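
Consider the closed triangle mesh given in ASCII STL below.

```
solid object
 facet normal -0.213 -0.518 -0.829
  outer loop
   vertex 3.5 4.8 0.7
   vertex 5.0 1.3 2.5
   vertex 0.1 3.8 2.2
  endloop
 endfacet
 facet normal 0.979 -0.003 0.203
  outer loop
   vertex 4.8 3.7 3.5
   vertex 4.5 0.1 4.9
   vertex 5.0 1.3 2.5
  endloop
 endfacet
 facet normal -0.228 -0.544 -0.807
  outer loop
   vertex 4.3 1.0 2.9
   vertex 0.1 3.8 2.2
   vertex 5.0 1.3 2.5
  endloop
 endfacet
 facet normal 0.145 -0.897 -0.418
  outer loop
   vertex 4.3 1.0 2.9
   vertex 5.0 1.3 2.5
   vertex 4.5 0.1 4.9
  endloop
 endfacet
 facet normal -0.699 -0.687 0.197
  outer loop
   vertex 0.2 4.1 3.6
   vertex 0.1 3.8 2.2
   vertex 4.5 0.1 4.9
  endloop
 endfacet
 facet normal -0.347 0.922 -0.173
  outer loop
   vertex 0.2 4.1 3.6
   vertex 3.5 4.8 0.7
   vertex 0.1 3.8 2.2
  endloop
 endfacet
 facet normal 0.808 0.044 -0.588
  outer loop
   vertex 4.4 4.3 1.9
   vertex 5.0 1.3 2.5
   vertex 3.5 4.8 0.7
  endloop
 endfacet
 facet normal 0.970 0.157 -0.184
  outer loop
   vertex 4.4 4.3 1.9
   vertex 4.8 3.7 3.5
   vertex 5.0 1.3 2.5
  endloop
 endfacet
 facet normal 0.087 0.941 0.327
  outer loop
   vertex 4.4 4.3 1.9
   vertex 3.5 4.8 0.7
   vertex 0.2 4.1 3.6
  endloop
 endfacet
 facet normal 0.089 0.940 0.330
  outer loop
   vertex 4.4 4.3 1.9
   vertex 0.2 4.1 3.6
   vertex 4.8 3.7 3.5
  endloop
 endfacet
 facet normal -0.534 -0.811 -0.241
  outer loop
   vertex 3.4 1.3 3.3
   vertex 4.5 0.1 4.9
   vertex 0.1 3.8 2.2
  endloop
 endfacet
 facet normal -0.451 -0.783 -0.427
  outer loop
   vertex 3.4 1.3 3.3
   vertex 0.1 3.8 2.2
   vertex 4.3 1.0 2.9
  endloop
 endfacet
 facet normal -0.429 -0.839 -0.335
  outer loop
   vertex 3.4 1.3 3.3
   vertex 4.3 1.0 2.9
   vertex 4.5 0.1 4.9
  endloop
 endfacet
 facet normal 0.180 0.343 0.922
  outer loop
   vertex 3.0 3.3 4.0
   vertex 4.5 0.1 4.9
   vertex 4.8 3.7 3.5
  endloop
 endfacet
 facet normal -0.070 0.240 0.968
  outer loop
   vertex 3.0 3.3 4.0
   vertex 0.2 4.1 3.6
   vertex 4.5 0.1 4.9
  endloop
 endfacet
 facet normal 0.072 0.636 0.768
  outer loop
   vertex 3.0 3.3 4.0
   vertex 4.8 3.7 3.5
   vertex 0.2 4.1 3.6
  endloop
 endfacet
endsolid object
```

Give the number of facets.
16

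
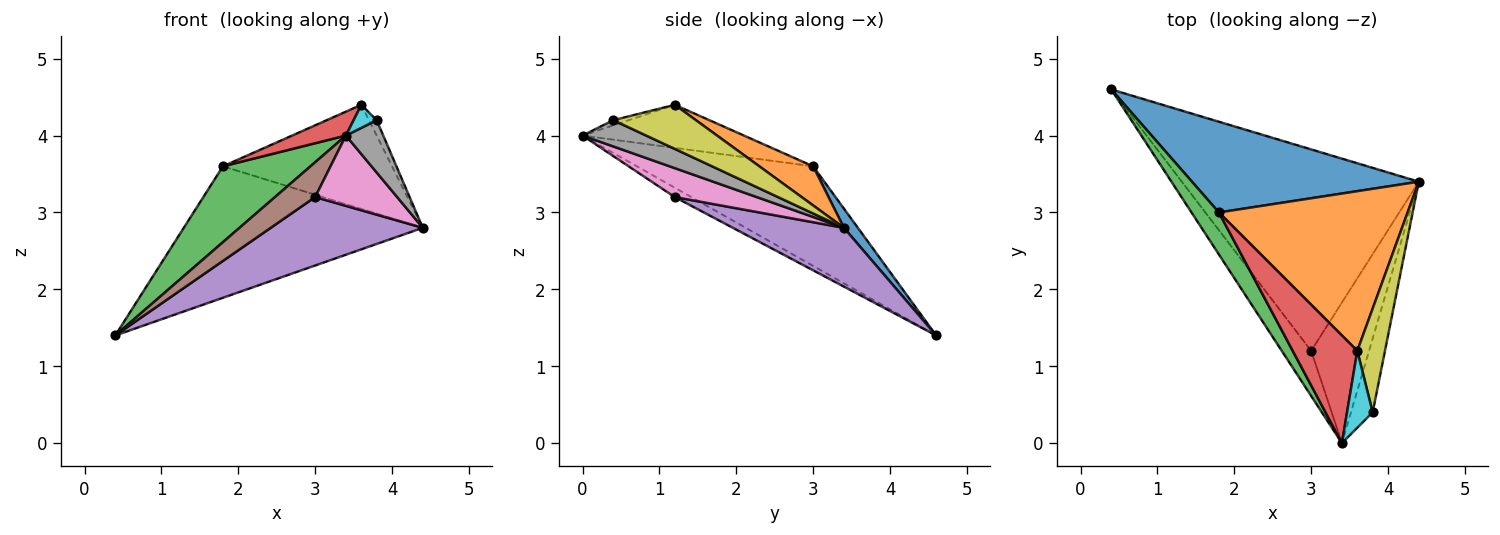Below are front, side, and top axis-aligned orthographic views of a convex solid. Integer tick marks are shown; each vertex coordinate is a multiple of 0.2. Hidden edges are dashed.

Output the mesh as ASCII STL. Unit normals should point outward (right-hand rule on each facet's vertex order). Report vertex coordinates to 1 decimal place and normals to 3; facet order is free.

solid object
 facet normal 0.048 0.822 0.567
  outer loop
   vertex 1.8 3.0 3.6
   vertex 4.4 3.4 2.8
   vertex 0.4 4.6 1.4
  endloop
 endfacet
 facet normal 0.171 0.538 0.825
  outer loop
   vertex 1.8 3.0 3.6
   vertex 3.6 1.2 4.4
   vertex 4.4 3.4 2.8
  endloop
 endfacet
 facet normal -0.870 -0.432 0.239
  outer loop
   vertex 1.8 3.0 3.6
   vertex 0.4 4.6 1.4
   vertex 3.4 0.0 4.0
  endloop
 endfacet
 facet normal -0.545 -0.182 0.818
  outer loop
   vertex 1.8 3.0 3.6
   vertex 3.4 0.0 4.0
   vertex 3.6 1.2 4.4
  endloop
 endfacet
 facet normal 0.229 -0.313 -0.922
  outer loop
   vertex 3.0 1.2 3.2
   vertex 0.4 4.6 1.4
   vertex 4.4 3.4 2.8
  endloop
 endfacet
 facet normal -0.244 -0.593 -0.767
  outer loop
   vertex 3.0 1.2 3.2
   vertex 3.4 0.0 4.0
   vertex 0.4 4.6 1.4
  endloop
 endfacet
 facet normal 0.408 -0.408 -0.816
  outer loop
   vertex 3.0 1.2 3.2
   vertex 4.4 3.4 2.8
   vertex 3.4 0.0 4.0
  endloop
 endfacet
 facet normal 0.702 -0.412 -0.581
  outer loop
   vertex 3.8 0.4 4.2
   vertex 3.4 0.0 4.0
   vertex 4.4 3.4 2.8
  endloop
 endfacet
 facet normal 0.844 0.079 0.530
  outer loop
   vertex 3.8 0.4 4.2
   vertex 4.4 3.4 2.8
   vertex 3.6 1.2 4.4
  endloop
 endfacet
 facet normal -0.188 -0.282 0.941
  outer loop
   vertex 3.8 0.4 4.2
   vertex 3.6 1.2 4.4
   vertex 3.4 0.0 4.0
  endloop
 endfacet
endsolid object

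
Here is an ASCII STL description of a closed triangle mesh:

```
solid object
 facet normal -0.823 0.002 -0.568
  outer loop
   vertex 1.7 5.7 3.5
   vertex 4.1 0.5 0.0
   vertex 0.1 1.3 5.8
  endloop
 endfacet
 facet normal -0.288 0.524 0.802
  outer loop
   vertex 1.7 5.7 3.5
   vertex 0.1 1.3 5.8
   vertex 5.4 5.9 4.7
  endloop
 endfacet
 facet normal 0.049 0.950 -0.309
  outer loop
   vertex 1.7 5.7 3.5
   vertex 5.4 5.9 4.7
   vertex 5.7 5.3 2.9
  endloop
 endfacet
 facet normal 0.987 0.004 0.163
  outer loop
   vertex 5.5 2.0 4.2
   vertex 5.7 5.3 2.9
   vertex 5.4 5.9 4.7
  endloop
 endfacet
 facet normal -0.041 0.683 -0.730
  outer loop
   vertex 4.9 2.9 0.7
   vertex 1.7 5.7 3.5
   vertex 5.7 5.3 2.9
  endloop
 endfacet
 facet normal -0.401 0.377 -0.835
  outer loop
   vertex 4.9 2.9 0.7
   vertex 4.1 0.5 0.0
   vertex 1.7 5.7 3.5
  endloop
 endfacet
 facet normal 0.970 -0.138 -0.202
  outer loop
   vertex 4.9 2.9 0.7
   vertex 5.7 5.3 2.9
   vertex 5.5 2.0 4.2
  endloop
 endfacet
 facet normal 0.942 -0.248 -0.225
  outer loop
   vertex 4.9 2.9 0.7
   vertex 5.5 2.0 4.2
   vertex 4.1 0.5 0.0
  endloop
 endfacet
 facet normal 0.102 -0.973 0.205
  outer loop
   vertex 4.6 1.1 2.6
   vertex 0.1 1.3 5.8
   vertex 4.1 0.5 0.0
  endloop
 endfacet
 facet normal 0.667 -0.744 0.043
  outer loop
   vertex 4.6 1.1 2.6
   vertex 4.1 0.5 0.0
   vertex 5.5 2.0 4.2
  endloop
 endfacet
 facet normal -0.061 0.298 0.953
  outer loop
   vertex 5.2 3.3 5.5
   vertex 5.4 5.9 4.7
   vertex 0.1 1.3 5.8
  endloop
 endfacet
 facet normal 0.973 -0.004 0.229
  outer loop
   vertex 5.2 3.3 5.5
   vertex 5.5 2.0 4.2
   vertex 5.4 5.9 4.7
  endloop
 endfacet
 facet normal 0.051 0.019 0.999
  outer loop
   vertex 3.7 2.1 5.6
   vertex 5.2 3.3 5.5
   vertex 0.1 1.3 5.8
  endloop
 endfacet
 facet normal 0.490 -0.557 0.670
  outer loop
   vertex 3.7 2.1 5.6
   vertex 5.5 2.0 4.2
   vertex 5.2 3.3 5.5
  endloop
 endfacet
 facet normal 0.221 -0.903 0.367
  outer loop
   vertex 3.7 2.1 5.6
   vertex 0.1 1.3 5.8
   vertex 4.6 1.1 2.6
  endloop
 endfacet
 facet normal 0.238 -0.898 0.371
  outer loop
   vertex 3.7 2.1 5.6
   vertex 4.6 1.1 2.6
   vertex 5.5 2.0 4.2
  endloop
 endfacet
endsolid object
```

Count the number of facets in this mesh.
16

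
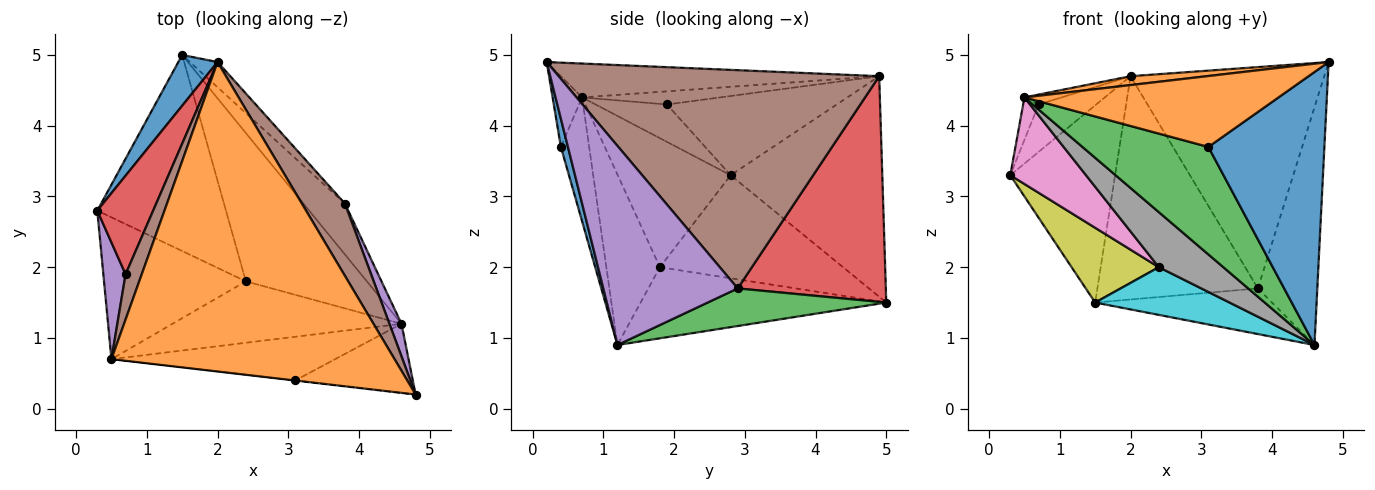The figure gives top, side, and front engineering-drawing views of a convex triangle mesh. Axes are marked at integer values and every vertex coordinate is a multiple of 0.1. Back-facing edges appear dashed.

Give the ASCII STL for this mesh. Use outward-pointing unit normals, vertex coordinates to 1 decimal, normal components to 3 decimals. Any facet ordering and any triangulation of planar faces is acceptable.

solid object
 facet normal -0.814 0.562 0.145
  outer loop
   vertex 2.0 4.9 4.7
   vertex 1.5 5.0 1.5
   vertex 0.3 2.8 3.3
  endloop
 endfacet
 facet normal -0.119 -0.028 0.993
  outer loop
   vertex 0.5 0.7 4.4
   vertex 4.8 0.2 4.9
   vertex 2.0 4.9 4.7
  endloop
 endfacet
 facet normal 0.559 0.554 -0.617
  outer loop
   vertex 3.8 2.9 1.7
   vertex 4.6 1.2 0.9
   vertex 1.5 5.0 1.5
  endloop
 endfacet
 facet normal 0.676 0.732 -0.083
  outer loop
   vertex 3.8 2.9 1.7
   vertex 1.5 5.0 1.5
   vertex 2.0 4.9 4.7
  endloop
 endfacet
 facet normal 0.913 0.404 0.055
  outer loop
   vertex 3.8 2.9 1.7
   vertex 4.8 0.2 4.9
   vertex 4.6 1.2 0.9
  endloop
 endfacet
 facet normal 0.844 0.510 0.166
  outer loop
   vertex 3.8 2.9 1.7
   vertex 2.0 4.9 4.7
   vertex 4.8 0.2 4.9
  endloop
 endfacet
 facet normal -0.613 -0.412 -0.674
  outer loop
   vertex 2.4 1.8 2.0
   vertex 0.5 0.7 4.4
   vertex 0.3 2.8 3.3
  endloop
 endfacet
 facet normal -0.485 -0.584 -0.651
  outer loop
   vertex 2.4 1.8 2.0
   vertex 4.6 1.2 0.9
   vertex 0.5 0.7 4.4
  endloop
 endfacet
 facet normal -0.599 -0.285 -0.748
  outer loop
   vertex 2.4 1.8 2.0
   vertex 0.3 2.8 3.3
   vertex 1.5 5.0 1.5
  endloop
 endfacet
 facet normal -0.488 -0.267 -0.831
  outer loop
   vertex 2.4 1.8 2.0
   vertex 1.5 5.0 1.5
   vertex 4.6 1.2 0.9
  endloop
 endfacet
 facet normal 0.059 -0.968 -0.245
  outer loop
   vertex 3.1 0.4 3.7
   vertex 4.6 1.2 0.9
   vertex 4.8 0.2 4.9
  endloop
 endfacet
 facet normal -0.115 -0.993 -0.002
  outer loop
   vertex 3.1 0.4 3.7
   vertex 4.8 0.2 4.9
   vertex 0.5 0.7 4.4
  endloop
 endfacet
 facet normal -0.204 -0.907 -0.368
  outer loop
   vertex 3.1 0.4 3.7
   vertex 0.5 0.7 4.4
   vertex 4.6 1.2 0.9
  endloop
 endfacet
 facet normal -0.787 0.267 0.555
  outer loop
   vertex 0.7 1.9 4.3
   vertex 2.0 4.9 4.7
   vertex 0.3 2.8 3.3
  endloop
 endfacet
 facet normal -0.845 0.183 0.502
  outer loop
   vertex 0.7 1.9 4.3
   vertex 0.3 2.8 3.3
   vertex 0.5 0.7 4.4
  endloop
 endfacet
 facet normal -0.622 0.167 0.765
  outer loop
   vertex 0.7 1.9 4.3
   vertex 0.5 0.7 4.4
   vertex 2.0 4.9 4.7
  endloop
 endfacet
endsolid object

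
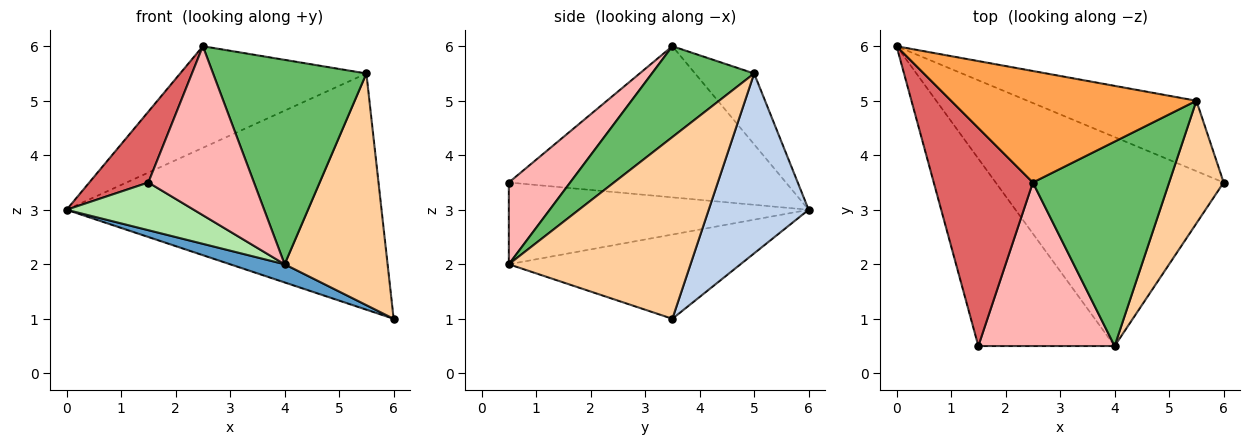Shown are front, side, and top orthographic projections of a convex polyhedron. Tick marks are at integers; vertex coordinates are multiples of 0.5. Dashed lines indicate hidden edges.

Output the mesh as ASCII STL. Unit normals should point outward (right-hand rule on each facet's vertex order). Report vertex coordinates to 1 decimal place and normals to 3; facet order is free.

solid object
 facet normal -0.346 -0.081 -0.935
  outer loop
   vertex 4.0 0.5 2.0
   vertex 0.0 6.0 3.0
   vertex 6.0 3.5 1.0
  endloop
 endfacet
 facet normal 0.291 0.917 -0.273
  outer loop
   vertex 5.5 5.0 5.5
   vertex 6.0 3.5 1.0
   vertex 0.0 6.0 3.0
  endloop
 endfacet
 facet normal -0.209 0.659 0.723
  outer loop
   vertex 5.5 5.0 5.5
   vertex 0.0 6.0 3.0
   vertex 2.5 3.5 6.0
  endloop
 endfacet
 facet normal 0.842 -0.477 0.253
  outer loop
   vertex 5.5 5.0 5.5
   vertex 4.0 0.5 2.0
   vertex 6.0 3.5 1.0
  endloop
 endfacet
 facet normal 0.426 -0.640 0.640
  outer loop
   vertex 5.5 5.0 5.5
   vertex 2.5 3.5 6.0
   vertex 4.0 0.5 2.0
  endloop
 endfacet
 facet normal -0.503 -0.213 -0.838
  outer loop
   vertex 1.5 0.5 3.5
   vertex 0.0 6.0 3.0
   vertex 4.0 0.5 2.0
  endloop
 endfacet
 facet normal -0.823 -0.175 0.540
  outer loop
   vertex 1.5 0.5 3.5
   vertex 2.5 3.5 6.0
   vertex 0.0 6.0 3.0
  endloop
 endfacet
 facet normal 0.385 -0.663 0.642
  outer loop
   vertex 1.5 0.5 3.5
   vertex 4.0 0.5 2.0
   vertex 2.5 3.5 6.0
  endloop
 endfacet
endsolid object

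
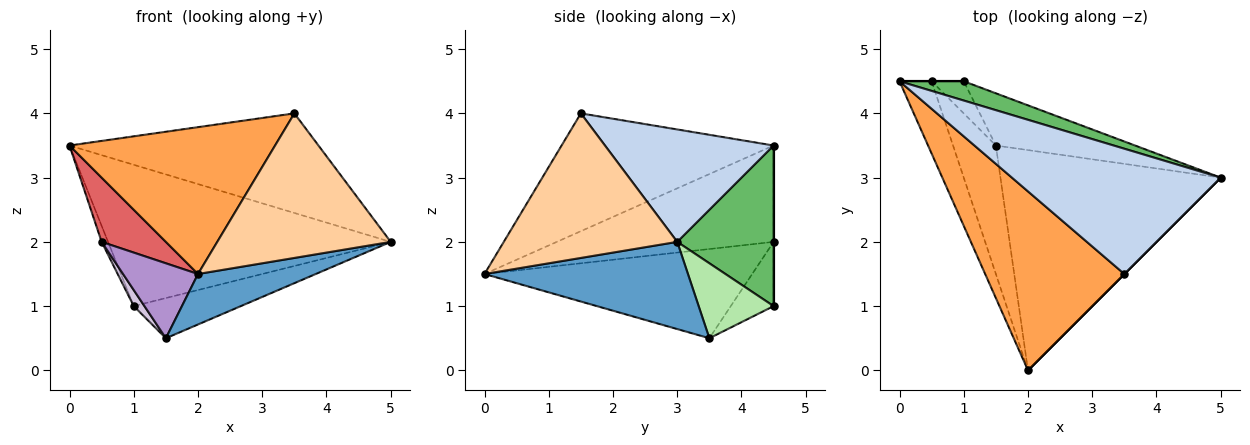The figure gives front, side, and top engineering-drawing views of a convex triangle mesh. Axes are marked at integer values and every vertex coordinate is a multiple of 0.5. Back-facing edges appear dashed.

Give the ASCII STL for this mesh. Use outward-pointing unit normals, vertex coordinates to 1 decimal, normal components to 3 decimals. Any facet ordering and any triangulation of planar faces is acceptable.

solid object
 facet normal 0.360 -0.208 -0.909
  outer loop
   vertex 1.5 3.5 0.5
   vertex 5.0 3.0 2.0
   vertex 2.0 0.0 1.5
  endloop
 endfacet
 facet normal 0.388 0.573 0.721
  outer loop
   vertex 3.5 1.5 4.0
   vertex 5.0 3.0 2.0
   vertex 0.0 4.5 3.5
  endloop
 endfacet
 facet normal -0.547 -0.531 0.647
  outer loop
   vertex 3.5 1.5 4.0
   vertex 0.0 4.5 3.5
   vertex 2.0 0.0 1.5
  endloop
 endfacet
 facet normal 0.707 -0.707 0.000
  outer loop
   vertex 3.5 1.5 4.0
   vertex 2.0 0.0 1.5
   vertex 5.0 3.0 2.0
  endloop
 endfacet
 facet normal 0.320 0.939 0.128
  outer loop
   vertex 1.0 4.5 1.0
   vertex 0.0 4.5 3.5
   vertex 5.0 3.0 2.0
  endloop
 endfacet
 facet normal 0.393 0.561 -0.729
  outer loop
   vertex 1.0 4.5 1.0
   vertex 5.0 3.0 2.0
   vertex 1.5 3.5 0.5
  endloop
 endfacet
 facet normal -0.913 -0.271 -0.304
  outer loop
   vertex 0.5 4.5 2.0
   vertex 2.0 0.0 1.5
   vertex 0.0 4.5 3.5
  endloop
 endfacet
 facet normal 0.000 1.000 0.000
  outer loop
   vertex 0.5 4.5 2.0
   vertex 0.0 4.5 3.5
   vertex 1.0 4.5 1.0
  endloop
 endfacet
 facet normal -0.874 -0.245 -0.420
  outer loop
   vertex 0.5 4.5 2.0
   vertex 1.5 3.5 0.5
   vertex 2.0 0.0 1.5
  endloop
 endfacet
 facet normal -0.873 -0.218 -0.436
  outer loop
   vertex 0.5 4.5 2.0
   vertex 1.0 4.5 1.0
   vertex 1.5 3.5 0.5
  endloop
 endfacet
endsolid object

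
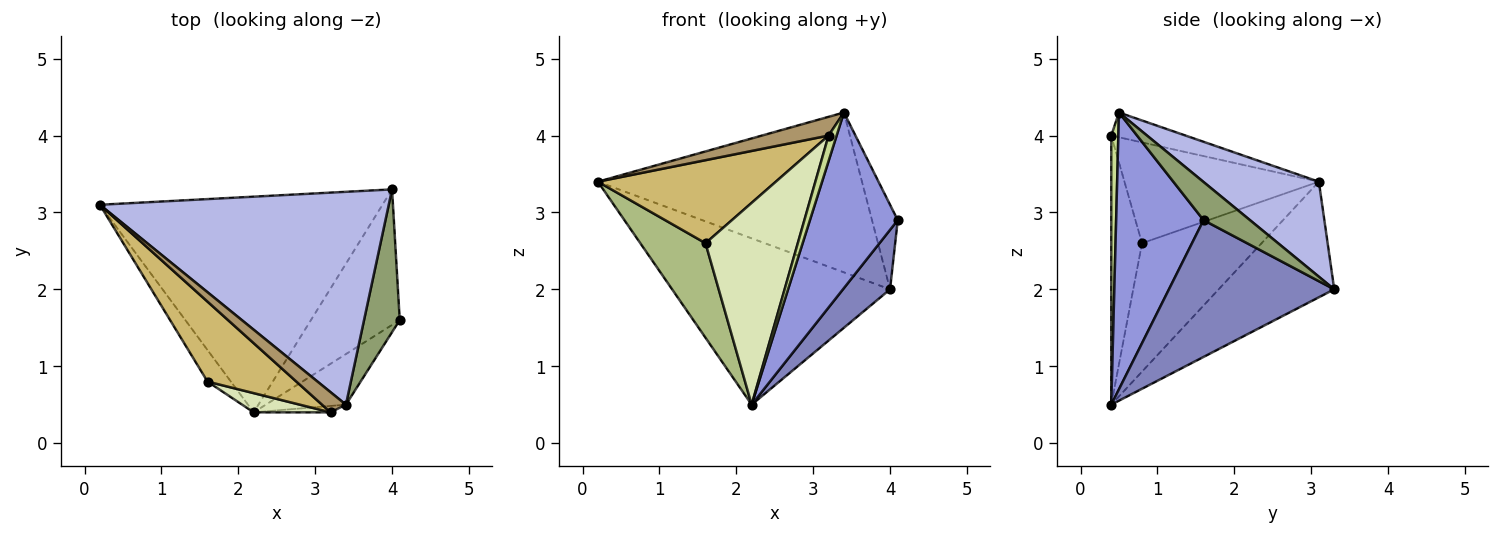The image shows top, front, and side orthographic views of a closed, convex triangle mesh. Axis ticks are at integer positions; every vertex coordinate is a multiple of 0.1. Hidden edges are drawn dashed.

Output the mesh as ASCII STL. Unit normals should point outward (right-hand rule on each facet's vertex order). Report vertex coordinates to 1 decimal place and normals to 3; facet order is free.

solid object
 facet normal -0.308 0.581 -0.753
  outer loop
   vertex 4.0 3.3 2.0
   vertex 2.2 0.4 0.5
   vertex 0.2 3.1 3.4
  endloop
 endfacet
 facet normal 0.816 -0.232 -0.530
  outer loop
   vertex 4.0 3.3 2.0
   vertex 4.1 1.6 2.9
   vertex 2.2 0.4 0.5
  endloop
 endfacet
 facet normal 0.691 -0.694 -0.200
  outer loop
   vertex 3.4 0.5 4.3
   vertex 2.2 0.4 0.5
   vertex 4.1 1.6 2.9
  endloop
 endfacet
 facet normal 0.254 0.581 0.773
  outer loop
   vertex 3.4 0.5 4.3
   vertex 4.0 3.3 2.0
   vertex 0.2 3.1 3.4
  endloop
 endfacet
 facet normal 0.677 0.375 0.633
  outer loop
   vertex 3.4 0.5 4.3
   vertex 4.1 1.6 2.9
   vertex 4.0 3.3 2.0
  endloop
 endfacet
 facet normal -0.867 -0.473 -0.158
  outer loop
   vertex 1.6 0.8 2.6
   vertex 0.2 3.1 3.4
   vertex 2.2 0.4 0.5
  endloop
 endfacet
 facet normal 0.647 -0.740 -0.185
  outer loop
   vertex 3.2 0.4 4.0
   vertex 2.2 0.4 0.5
   vertex 3.4 0.5 4.3
  endloop
 endfacet
 facet normal -0.315 -0.945 0.090
  outer loop
   vertex 3.2 0.4 4.0
   vertex 1.6 0.8 2.6
   vertex 2.2 0.4 0.5
  endloop
 endfacet
 facet normal -0.605 -0.542 0.584
  outer loop
   vertex 3.2 0.4 4.0
   vertex 3.4 0.5 4.3
   vertex 0.2 3.1 3.4
  endloop
 endfacet
 facet normal -0.618 -0.566 0.545
  outer loop
   vertex 3.2 0.4 4.0
   vertex 0.2 3.1 3.4
   vertex 1.6 0.8 2.6
  endloop
 endfacet
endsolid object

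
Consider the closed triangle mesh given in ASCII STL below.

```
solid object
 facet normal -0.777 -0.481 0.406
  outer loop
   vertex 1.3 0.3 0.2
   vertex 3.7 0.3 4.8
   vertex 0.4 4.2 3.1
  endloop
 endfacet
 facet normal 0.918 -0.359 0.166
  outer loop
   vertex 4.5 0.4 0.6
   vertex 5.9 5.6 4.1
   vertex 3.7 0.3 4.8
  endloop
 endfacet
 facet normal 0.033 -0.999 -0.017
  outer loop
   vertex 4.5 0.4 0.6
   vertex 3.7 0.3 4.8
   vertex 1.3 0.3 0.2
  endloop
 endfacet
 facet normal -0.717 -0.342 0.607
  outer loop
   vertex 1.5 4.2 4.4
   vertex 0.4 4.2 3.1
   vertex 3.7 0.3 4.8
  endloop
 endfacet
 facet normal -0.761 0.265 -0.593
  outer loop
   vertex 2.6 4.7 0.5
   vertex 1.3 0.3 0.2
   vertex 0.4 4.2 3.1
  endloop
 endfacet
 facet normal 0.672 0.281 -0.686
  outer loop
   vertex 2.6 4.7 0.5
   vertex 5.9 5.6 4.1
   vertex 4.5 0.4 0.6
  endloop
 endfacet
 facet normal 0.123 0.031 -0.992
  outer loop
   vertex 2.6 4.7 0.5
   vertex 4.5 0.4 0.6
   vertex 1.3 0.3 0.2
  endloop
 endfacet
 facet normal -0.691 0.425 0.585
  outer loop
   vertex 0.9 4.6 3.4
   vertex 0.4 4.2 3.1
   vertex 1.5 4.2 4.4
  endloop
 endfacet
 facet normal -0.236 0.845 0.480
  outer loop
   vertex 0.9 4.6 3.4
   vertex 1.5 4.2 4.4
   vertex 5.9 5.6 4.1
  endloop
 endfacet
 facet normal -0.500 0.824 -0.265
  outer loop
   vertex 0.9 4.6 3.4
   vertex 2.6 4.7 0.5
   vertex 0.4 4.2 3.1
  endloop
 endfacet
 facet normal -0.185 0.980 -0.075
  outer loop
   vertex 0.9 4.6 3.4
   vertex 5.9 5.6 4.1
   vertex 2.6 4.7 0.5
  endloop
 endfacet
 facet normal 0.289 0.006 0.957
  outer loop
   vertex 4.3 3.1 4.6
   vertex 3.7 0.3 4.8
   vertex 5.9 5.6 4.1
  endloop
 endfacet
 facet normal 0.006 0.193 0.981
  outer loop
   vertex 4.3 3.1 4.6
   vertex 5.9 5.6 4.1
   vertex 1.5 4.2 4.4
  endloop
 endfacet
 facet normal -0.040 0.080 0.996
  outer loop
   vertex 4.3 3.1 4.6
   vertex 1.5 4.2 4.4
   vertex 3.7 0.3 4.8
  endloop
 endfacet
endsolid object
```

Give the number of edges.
21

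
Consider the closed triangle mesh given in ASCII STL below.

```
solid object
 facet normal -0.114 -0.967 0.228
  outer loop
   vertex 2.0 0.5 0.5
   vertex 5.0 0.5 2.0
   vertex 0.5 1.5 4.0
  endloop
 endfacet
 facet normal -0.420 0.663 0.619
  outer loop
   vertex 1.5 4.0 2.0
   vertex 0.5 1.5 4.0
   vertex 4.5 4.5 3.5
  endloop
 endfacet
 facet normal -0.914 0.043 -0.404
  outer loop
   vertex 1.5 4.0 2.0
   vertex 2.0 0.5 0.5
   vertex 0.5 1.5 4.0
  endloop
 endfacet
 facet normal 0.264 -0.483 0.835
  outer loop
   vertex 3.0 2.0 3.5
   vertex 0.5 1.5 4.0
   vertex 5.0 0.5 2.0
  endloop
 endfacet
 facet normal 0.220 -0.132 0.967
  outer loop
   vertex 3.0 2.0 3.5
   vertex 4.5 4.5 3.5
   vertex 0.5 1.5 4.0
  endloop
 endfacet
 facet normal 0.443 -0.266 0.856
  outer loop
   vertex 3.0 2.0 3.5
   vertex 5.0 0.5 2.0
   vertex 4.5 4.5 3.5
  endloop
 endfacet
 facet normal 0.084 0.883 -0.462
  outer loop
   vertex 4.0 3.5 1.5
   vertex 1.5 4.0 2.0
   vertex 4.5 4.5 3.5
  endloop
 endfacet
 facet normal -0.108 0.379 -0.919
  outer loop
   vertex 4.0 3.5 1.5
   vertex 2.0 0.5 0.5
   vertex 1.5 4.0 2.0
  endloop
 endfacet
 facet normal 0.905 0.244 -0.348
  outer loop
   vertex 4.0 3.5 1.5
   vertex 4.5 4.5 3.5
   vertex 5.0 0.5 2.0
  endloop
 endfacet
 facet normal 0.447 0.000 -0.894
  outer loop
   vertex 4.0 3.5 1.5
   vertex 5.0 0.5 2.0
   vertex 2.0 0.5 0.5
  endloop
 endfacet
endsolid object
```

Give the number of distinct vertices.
7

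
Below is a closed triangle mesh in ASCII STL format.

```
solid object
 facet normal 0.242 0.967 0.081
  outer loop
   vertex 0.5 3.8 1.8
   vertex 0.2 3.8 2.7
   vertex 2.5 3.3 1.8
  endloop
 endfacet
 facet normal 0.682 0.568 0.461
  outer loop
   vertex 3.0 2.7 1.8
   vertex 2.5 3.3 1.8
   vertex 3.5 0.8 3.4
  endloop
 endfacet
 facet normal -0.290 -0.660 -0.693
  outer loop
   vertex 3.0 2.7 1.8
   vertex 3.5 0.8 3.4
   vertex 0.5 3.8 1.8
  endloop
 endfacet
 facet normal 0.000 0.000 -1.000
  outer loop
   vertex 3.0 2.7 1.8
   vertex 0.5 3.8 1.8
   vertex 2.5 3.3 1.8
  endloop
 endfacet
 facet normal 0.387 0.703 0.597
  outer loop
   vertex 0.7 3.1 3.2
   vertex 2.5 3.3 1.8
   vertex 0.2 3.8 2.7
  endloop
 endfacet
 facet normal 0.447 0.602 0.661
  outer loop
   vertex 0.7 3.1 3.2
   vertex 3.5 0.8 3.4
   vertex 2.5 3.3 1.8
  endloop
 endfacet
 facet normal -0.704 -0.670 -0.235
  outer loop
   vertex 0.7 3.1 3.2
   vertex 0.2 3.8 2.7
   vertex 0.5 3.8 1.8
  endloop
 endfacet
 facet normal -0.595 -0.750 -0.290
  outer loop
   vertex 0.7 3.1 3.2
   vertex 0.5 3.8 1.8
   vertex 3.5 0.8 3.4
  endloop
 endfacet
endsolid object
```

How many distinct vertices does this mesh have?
6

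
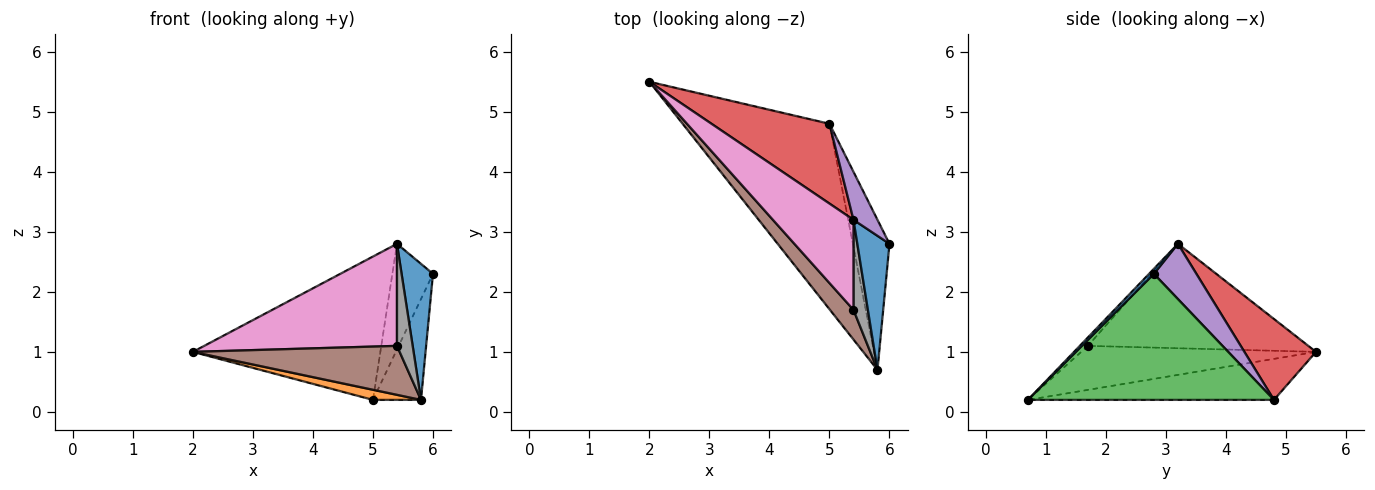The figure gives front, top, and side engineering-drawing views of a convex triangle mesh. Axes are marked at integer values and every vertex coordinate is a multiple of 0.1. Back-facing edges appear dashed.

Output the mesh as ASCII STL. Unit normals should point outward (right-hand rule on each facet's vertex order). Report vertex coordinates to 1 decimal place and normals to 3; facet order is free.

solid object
 facet normal 0.109 -0.708 0.698
  outer loop
   vertex 5.4 3.2 2.8
   vertex 5.8 0.7 0.2
   vertex 6.0 2.8 2.3
  endloop
 endfacet
 facet normal -0.269 -0.052 -0.962
  outer loop
   vertex 5.0 4.8 0.2
   vertex 5.8 0.7 0.2
   vertex 2.0 5.5 1.0
  endloop
 endfacet
 facet normal 0.944 0.184 -0.274
  outer loop
   vertex 5.0 4.8 0.2
   vertex 6.0 2.8 2.3
   vertex 5.8 0.7 0.2
  endloop
 endfacet
 facet normal 0.316 0.829 0.461
  outer loop
   vertex 5.0 4.8 0.2
   vertex 2.0 5.5 1.0
   vertex 5.4 3.2 2.8
  endloop
 endfacet
 facet normal 0.689 0.659 0.300
  outer loop
   vertex 5.0 4.8 0.2
   vertex 5.4 3.2 2.8
   vertex 6.0 2.8 2.3
  endloop
 endfacet
 facet normal -0.697 -0.613 0.372
  outer loop
   vertex 5.4 1.7 1.1
   vertex 2.0 5.5 1.0
   vertex 5.8 0.7 0.2
  endloop
 endfacet
 facet normal -0.651 -0.569 0.502
  outer loop
   vertex 5.4 1.7 1.1
   vertex 5.4 3.2 2.8
   vertex 2.0 5.5 1.0
  endloop
 endfacet
 facet normal -0.360 -0.700 0.617
  outer loop
   vertex 5.4 1.7 1.1
   vertex 5.8 0.7 0.2
   vertex 5.4 3.2 2.8
  endloop
 endfacet
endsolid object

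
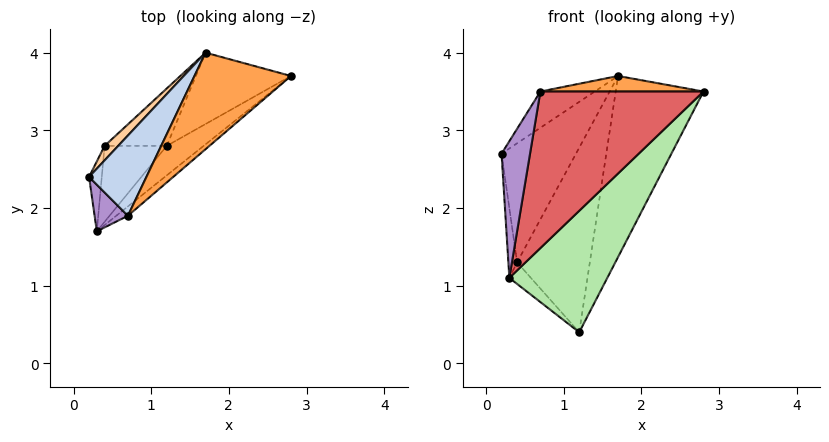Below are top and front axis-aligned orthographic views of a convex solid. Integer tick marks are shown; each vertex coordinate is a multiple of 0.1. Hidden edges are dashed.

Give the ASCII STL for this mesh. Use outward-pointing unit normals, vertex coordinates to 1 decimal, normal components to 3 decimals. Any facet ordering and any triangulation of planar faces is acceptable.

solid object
 facet normal 0.184 0.914 -0.360
  outer loop
   vertex 1.2 2.8 0.4
   vertex 1.7 4.0 3.7
   vertex 2.8 3.7 3.5
  endloop
 endfacet
 facet normal -0.723 0.284 0.630
  outer loop
   vertex 0.7 1.9 3.5
   vertex 1.7 4.0 3.7
   vertex 0.2 2.4 2.7
  endloop
 endfacet
 facet normal 0.135 -0.157 0.978
  outer loop
   vertex 0.7 1.9 3.5
   vertex 2.8 3.7 3.5
   vertex 1.7 4.0 3.7
  endloop
 endfacet
 facet normal -0.752 0.655 0.080
  outer loop
   vertex 0.4 2.8 1.3
   vertex 0.2 2.4 2.7
   vertex 1.7 4.0 3.7
  endloop
 endfacet
 facet normal -0.317 0.906 -0.281
  outer loop
   vertex 0.4 2.8 1.3
   vertex 1.7 4.0 3.7
   vertex 1.2 2.8 0.4
  endloop
 endfacet
 facet normal 0.709 -0.686 -0.167
  outer loop
   vertex 0.3 1.7 1.1
   vertex 1.2 2.8 0.4
   vertex 2.8 3.7 3.5
  endloop
 endfacet
 facet normal 0.650 -0.758 -0.045
  outer loop
   vertex 0.3 1.7 1.1
   vertex 2.8 3.7 3.5
   vertex 0.7 1.9 3.5
  endloop
 endfacet
 facet normal -0.734 0.185 -0.653
  outer loop
   vertex 0.3 1.7 1.1
   vertex 0.4 2.8 1.3
   vertex 1.2 2.8 0.4
  endloop
 endfacet
 facet normal -0.826 -0.534 0.182
  outer loop
   vertex 0.3 1.7 1.1
   vertex 0.7 1.9 3.5
   vertex 0.2 2.4 2.7
  endloop
 endfacet
 facet normal -0.988 0.110 -0.110
  outer loop
   vertex 0.3 1.7 1.1
   vertex 0.2 2.4 2.7
   vertex 0.4 2.8 1.3
  endloop
 endfacet
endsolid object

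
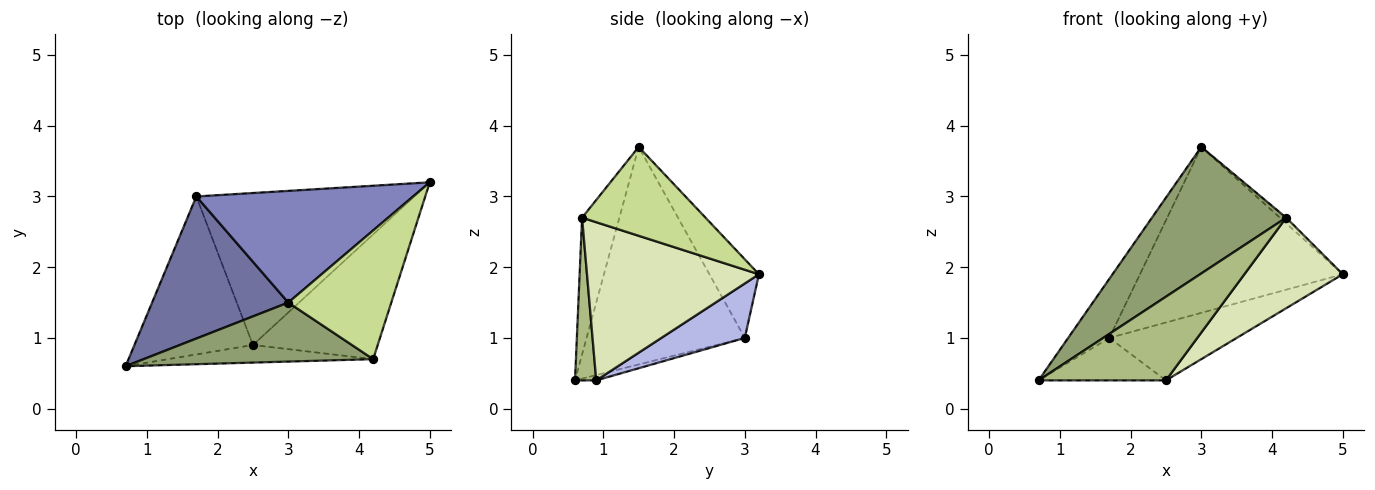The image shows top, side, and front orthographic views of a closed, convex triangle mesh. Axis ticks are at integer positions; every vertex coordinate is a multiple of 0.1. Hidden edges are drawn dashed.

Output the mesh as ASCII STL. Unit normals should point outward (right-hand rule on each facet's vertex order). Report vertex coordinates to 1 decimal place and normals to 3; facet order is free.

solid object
 facet normal -0.828 0.215 0.518
  outer loop
   vertex 1.7 3.0 1.0
   vertex 0.7 0.6 0.4
   vertex 3.0 1.5 3.7
  endloop
 endfacet
 facet normal -0.199 0.813 0.547
  outer loop
   vertex 1.7 3.0 1.0
   vertex 3.0 1.5 3.7
   vertex 5.0 3.2 1.9
  endloop
 endfacet
 facet normal -0.043 0.259 -0.965
  outer loop
   vertex 1.7 3.0 1.0
   vertex 2.5 0.9 0.4
   vertex 0.7 0.6 0.4
  endloop
 endfacet
 facet normal 0.227 0.347 -0.910
  outer loop
   vertex 1.7 3.0 1.0
   vertex 5.0 3.2 1.9
   vertex 2.5 0.9 0.4
  endloop
 endfacet
 facet normal -0.244 -0.879 0.410
  outer loop
   vertex 4.2 0.7 2.7
   vertex 3.0 1.5 3.7
   vertex 0.7 0.6 0.4
  endloop
 endfacet
 facet normal 0.161 -0.966 -0.203
  outer loop
   vertex 4.2 0.7 2.7
   vertex 0.7 0.6 0.4
   vertex 2.5 0.9 0.4
  endloop
 endfacet
 facet normal 0.653 0.033 0.757
  outer loop
   vertex 4.2 0.7 2.7
   vertex 5.0 3.2 1.9
   vertex 3.0 1.5 3.7
  endloop
 endfacet
 facet normal 0.716 -0.410 -0.565
  outer loop
   vertex 4.2 0.7 2.7
   vertex 2.5 0.9 0.4
   vertex 5.0 3.2 1.9
  endloop
 endfacet
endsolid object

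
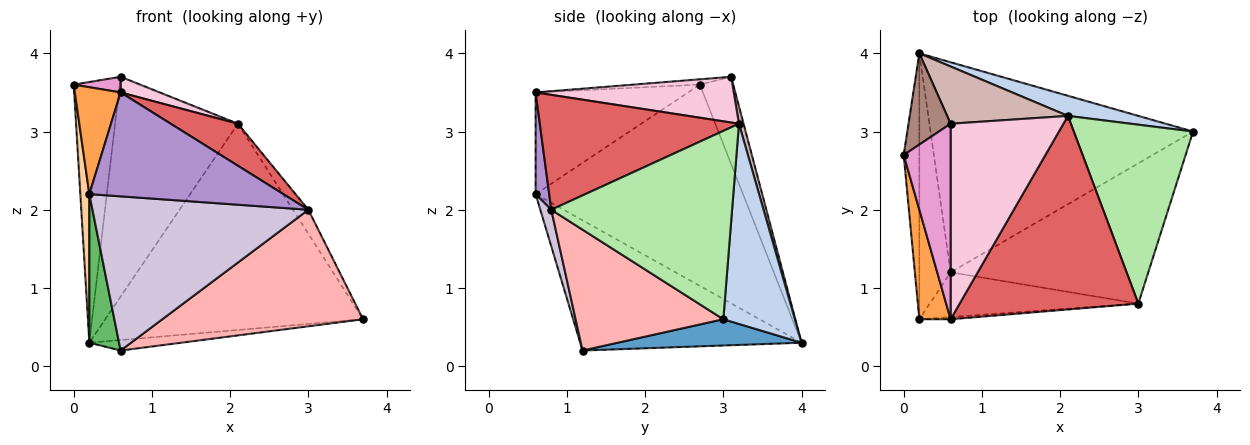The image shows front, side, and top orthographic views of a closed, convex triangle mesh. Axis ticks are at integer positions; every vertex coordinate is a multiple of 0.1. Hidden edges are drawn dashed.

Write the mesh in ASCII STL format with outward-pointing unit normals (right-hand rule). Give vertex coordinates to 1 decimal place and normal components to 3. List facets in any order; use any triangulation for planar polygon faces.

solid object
 facet normal 0.099 0.050 -0.994
  outer loop
   vertex 0.2 4.0 0.3
   vertex 3.7 3.0 0.6
   vertex 0.6 1.2 0.2
  endloop
 endfacet
 facet normal 0.266 0.959 0.094
  outer loop
   vertex 2.1 3.2 3.1
   vertex 3.7 3.0 0.6
   vertex 0.2 4.0 0.3
  endloop
 endfacet
 facet normal -0.919 -0.276 0.283
  outer loop
   vertex 0.2 0.6 2.2
   vertex 0.6 0.6 3.5
   vertex 0.0 2.7 3.6
  endloop
 endfacet
 facet normal -0.996 -0.043 -0.077
  outer loop
   vertex 0.2 0.6 2.2
   vertex 0.0 2.7 3.6
   vertex 0.2 4.0 0.3
  endloop
 endfacet
 facet normal -0.964 -0.129 -0.232
  outer loop
   vertex 0.2 0.6 2.2
   vertex 0.2 4.0 0.3
   vertex 0.6 1.2 0.2
  endloop
 endfacet
 facet normal 0.843 0.071 0.534
  outer loop
   vertex 3.0 0.8 2.0
   vertex 3.7 3.0 0.6
   vertex 2.1 3.2 3.1
  endloop
 endfacet
 facet normal 0.532 -0.180 0.827
  outer loop
   vertex 3.0 0.8 2.0
   vertex 2.1 3.2 3.1
   vertex 0.6 0.6 3.5
  endloop
 endfacet
 facet normal 0.426 -0.578 -0.696
  outer loop
   vertex 3.0 0.8 2.0
   vertex 0.6 1.2 0.2
   vertex 3.7 3.0 0.6
  endloop
 endfacet
 facet normal 0.070 -0.997 -0.021
  outer loop
   vertex 3.0 0.8 2.0
   vertex 0.6 0.6 3.5
   vertex 0.2 0.6 2.2
  endloop
 endfacet
 facet normal 0.049 -0.959 -0.278
  outer loop
   vertex 3.0 0.8 2.0
   vertex 0.2 0.6 2.2
   vertex 0.6 1.2 0.2
  endloop
 endfacet
 facet normal -0.565 0.779 0.273
  outer loop
   vertex 0.6 3.1 3.7
   vertex 0.2 4.0 0.3
   vertex 0.0 2.7 3.6
  endloop
 endfacet
 facet normal 0.036 0.967 0.252
  outer loop
   vertex 0.6 3.1 3.7
   vertex 2.1 3.2 3.1
   vertex 0.2 4.0 0.3
  endloop
 endfacet
 facet normal -0.112 -0.079 0.991
  outer loop
   vertex 0.6 3.1 3.7
   vertex 0.0 2.7 3.6
   vertex 0.6 0.6 3.5
  endloop
 endfacet
 facet normal 0.375 -0.074 0.924
  outer loop
   vertex 0.6 3.1 3.7
   vertex 0.6 0.6 3.5
   vertex 2.1 3.2 3.1
  endloop
 endfacet
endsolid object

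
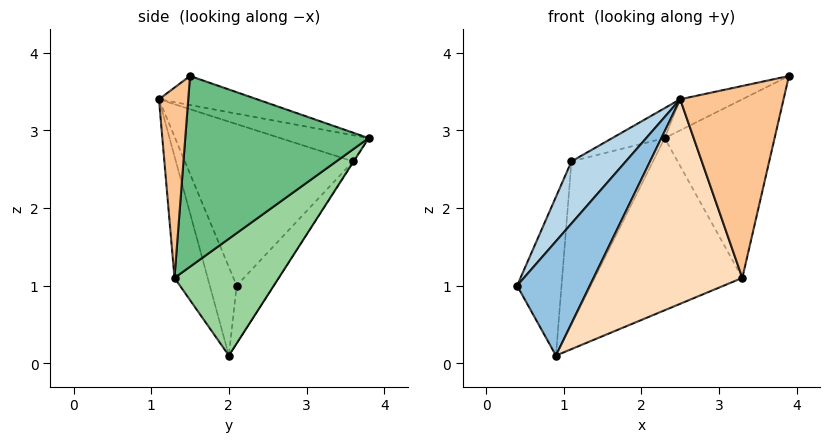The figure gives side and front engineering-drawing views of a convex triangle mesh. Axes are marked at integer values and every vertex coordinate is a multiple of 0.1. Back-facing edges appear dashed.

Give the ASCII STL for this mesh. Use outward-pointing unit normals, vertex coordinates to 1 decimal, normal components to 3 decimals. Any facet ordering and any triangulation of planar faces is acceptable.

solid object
 facet normal -0.250 0.158 0.955
  outer loop
   vertex 2.5 1.1 3.4
   vertex 3.9 1.5 3.7
   vertex 2.3 3.8 2.9
  endloop
 endfacet
 facet normal -0.345 -0.935 -0.088
  outer loop
   vertex 2.5 1.1 3.4
   vertex 0.4 2.1 1.0
   vertex 0.9 2.0 0.1
  endloop
 endfacet
 facet normal -0.778 -0.251 0.576
  outer loop
   vertex 1.1 3.6 2.6
   vertex 0.4 2.1 1.0
   vertex 2.5 1.1 3.4
  endloop
 endfacet
 facet normal -0.264 0.157 0.952
  outer loop
   vertex 1.1 3.6 2.6
   vertex 2.5 1.1 3.4
   vertex 2.3 3.8 2.9
  endloop
 endfacet
 facet normal -0.585 0.703 -0.403
  outer loop
   vertex 1.1 3.6 2.6
   vertex 0.9 2.0 0.1
   vertex 0.4 2.1 1.0
  endloop
 endfacet
 facet normal -0.006 0.842 -0.539
  outer loop
   vertex 1.1 3.6 2.6
   vertex 2.3 3.8 2.9
   vertex 0.9 2.0 0.1
  endloop
 endfacet
 facet normal 0.272 -0.962 0.011
  outer loop
   vertex 3.3 1.3 1.1
   vertex 3.9 1.5 3.7
   vertex 2.5 1.1 3.4
  endloop
 endfacet
 facet normal -0.215 -0.964 -0.159
  outer loop
   vertex 3.3 1.3 1.1
   vertex 2.5 1.1 3.4
   vertex 0.9 2.0 0.1
  endloop
 endfacet
 facet normal 0.835 0.500 -0.231
  outer loop
   vertex 3.3 1.3 1.1
   vertex 2.3 3.8 2.9
   vertex 3.9 1.5 3.7
  endloop
 endfacet
 facet normal 0.448 0.633 -0.631
  outer loop
   vertex 3.3 1.3 1.1
   vertex 0.9 2.0 0.1
   vertex 2.3 3.8 2.9
  endloop
 endfacet
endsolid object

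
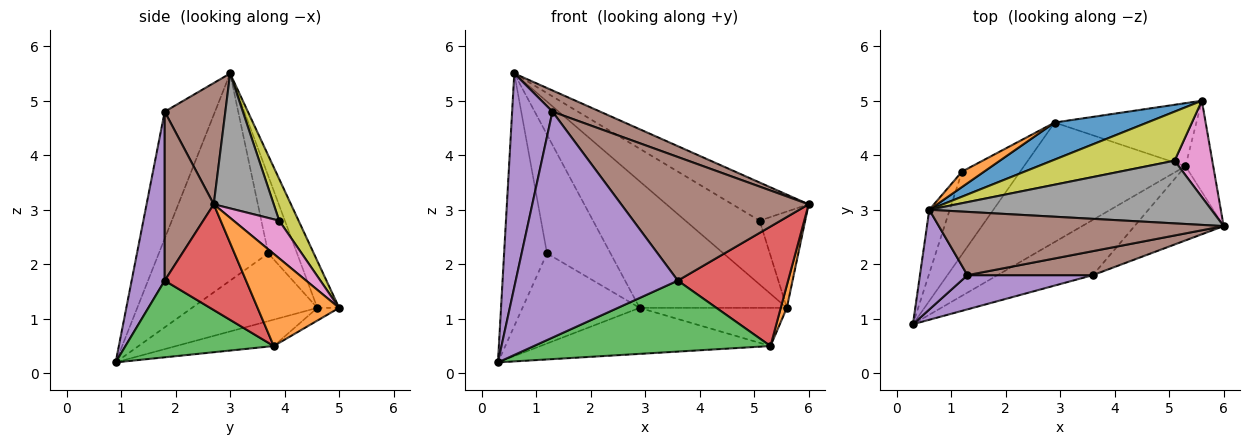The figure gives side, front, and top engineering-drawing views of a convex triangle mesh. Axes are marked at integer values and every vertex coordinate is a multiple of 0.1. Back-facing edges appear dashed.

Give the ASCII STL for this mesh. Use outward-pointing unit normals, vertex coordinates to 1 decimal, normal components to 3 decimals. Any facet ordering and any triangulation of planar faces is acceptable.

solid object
 facet normal -0.141 0.950 0.278
  outer loop
   vertex 2.9 4.6 1.2
   vertex 0.6 3.0 5.5
   vertex 5.6 5.0 1.2
  endloop
 endfacet
 facet normal 0.955 -0.071 -0.287
  outer loop
   vertex 5.3 3.8 0.5
   vertex 5.6 5.0 1.2
   vertex 6.0 2.7 3.1
  endloop
 endfacet
 facet normal -0.151 0.355 -0.923
  outer loop
   vertex 5.3 3.8 0.5
   vertex 0.3 0.9 0.2
   vertex 2.9 4.6 1.2
  endloop
 endfacet
 facet normal -0.077 0.517 -0.853
  outer loop
   vertex 5.3 3.8 0.5
   vertex 2.9 4.6 1.2
   vertex 5.6 5.0 1.2
  endloop
 endfacet
 facet normal -0.749 -0.600 0.280
  outer loop
   vertex 1.3 1.8 4.8
   vertex 0.6 3.0 5.5
   vertex 0.3 0.9 0.2
  endloop
 endfacet
 facet normal 0.374 -0.294 0.879
  outer loop
   vertex 1.3 1.8 4.8
   vertex 6.0 2.7 3.1
   vertex 0.6 3.0 5.5
  endloop
 endfacet
 facet normal 0.577 0.577 0.577
  outer loop
   vertex 5.1 3.9 2.8
   vertex 6.0 2.7 3.1
   vertex 5.6 5.0 1.2
  endloop
 endfacet
 facet normal 0.378 0.481 0.791
  outer loop
   vertex 5.1 3.9 2.8
   vertex 0.6 3.0 5.5
   vertex 6.0 2.7 3.1
  endloop
 endfacet
 facet normal 0.203 0.776 0.597
  outer loop
   vertex 5.1 3.9 2.8
   vertex 5.6 5.0 1.2
   vertex 0.6 3.0 5.5
  endloop
 endfacet
 facet normal -0.927 0.363 -0.091
  outer loop
   vertex 1.2 3.7 2.2
   vertex 0.3 0.9 0.2
   vertex 0.6 3.0 5.5
  endloop
 endfacet
 facet normal -0.619 0.578 -0.531
  outer loop
   vertex 1.2 3.7 2.2
   vertex 2.9 4.6 1.2
   vertex 0.3 0.9 0.2
  endloop
 endfacet
 facet normal -0.410 0.905 0.117
  outer loop
   vertex 1.2 3.7 2.2
   vertex 0.6 3.0 5.5
   vertex 2.9 4.6 1.2
  endloop
 endfacet
 facet normal 0.443 -0.707 -0.551
  outer loop
   vertex 3.6 1.8 1.7
   vertex 0.3 0.9 0.2
   vertex 5.3 3.8 0.5
  endloop
 endfacet
 facet normal 0.531 -0.720 -0.447
  outer loop
   vertex 3.6 1.8 1.7
   vertex 5.3 3.8 0.5
   vertex 6.0 2.7 3.1
  endloop
 endfacet
 facet normal 0.198 -0.969 0.147
  outer loop
   vertex 3.6 1.8 1.7
   vertex 1.3 1.8 4.8
   vertex 0.3 0.9 0.2
  endloop
 endfacet
 facet normal 0.249 -0.951 0.185
  outer loop
   vertex 3.6 1.8 1.7
   vertex 6.0 2.7 3.1
   vertex 1.3 1.8 4.8
  endloop
 endfacet
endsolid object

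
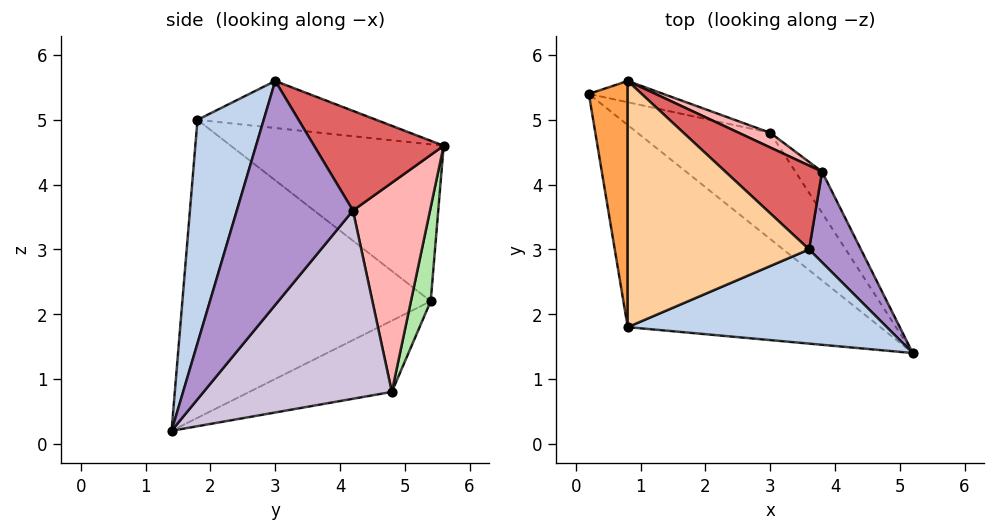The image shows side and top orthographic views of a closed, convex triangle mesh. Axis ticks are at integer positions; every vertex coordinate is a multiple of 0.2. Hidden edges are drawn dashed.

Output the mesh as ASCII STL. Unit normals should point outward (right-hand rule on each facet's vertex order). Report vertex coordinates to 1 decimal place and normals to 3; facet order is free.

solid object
 facet normal -0.645 -0.533 -0.547
  outer loop
   vertex 0.8 1.8 5.0
   vertex 0.2 5.4 2.2
   vertex 5.2 1.4 0.2
  endloop
 endfacet
 facet normal 0.304 -0.885 0.352
  outer loop
   vertex 0.8 1.8 5.0
   vertex 5.2 1.4 0.2
   vertex 3.6 3.0 5.6
  endloop
 endfacet
 facet normal -0.970 0.025 0.240
  outer loop
   vertex 0.8 1.8 5.0
   vertex 0.8 5.6 4.6
   vertex 0.2 5.4 2.2
  endloop
 endfacet
 facet normal -0.250 0.101 0.963
  outer loop
   vertex 0.8 1.8 5.0
   vertex 3.6 3.0 5.6
   vertex 0.8 5.6 4.6
  endloop
 endfacet
 facet normal -0.468 -0.149 -0.871
  outer loop
   vertex 3.0 4.8 0.8
   vertex 5.2 1.4 0.2
   vertex 0.2 5.4 2.2
  endloop
 endfacet
 facet normal 0.151 0.981 -0.119
  outer loop
   vertex 3.0 4.8 0.8
   vertex 0.2 5.4 2.2
   vertex 0.8 5.6 4.6
  endloop
 endfacet
 facet normal 0.497 0.721 0.482
  outer loop
   vertex 3.8 4.2 3.6
   vertex 0.8 5.6 4.6
   vertex 3.6 3.0 5.6
  endloop
 endfacet
 facet normal 0.440 0.896 0.066
  outer loop
   vertex 3.8 4.2 3.6
   vertex 3.0 4.8 0.8
   vertex 0.8 5.6 4.6
  endloop
 endfacet
 facet normal 0.953 0.209 0.220
  outer loop
   vertex 3.8 4.2 3.6
   vertex 3.6 3.0 5.6
   vertex 5.2 1.4 0.2
  endloop
 endfacet
 facet normal 0.824 0.554 -0.117
  outer loop
   vertex 3.8 4.2 3.6
   vertex 5.2 1.4 0.2
   vertex 3.0 4.8 0.8
  endloop
 endfacet
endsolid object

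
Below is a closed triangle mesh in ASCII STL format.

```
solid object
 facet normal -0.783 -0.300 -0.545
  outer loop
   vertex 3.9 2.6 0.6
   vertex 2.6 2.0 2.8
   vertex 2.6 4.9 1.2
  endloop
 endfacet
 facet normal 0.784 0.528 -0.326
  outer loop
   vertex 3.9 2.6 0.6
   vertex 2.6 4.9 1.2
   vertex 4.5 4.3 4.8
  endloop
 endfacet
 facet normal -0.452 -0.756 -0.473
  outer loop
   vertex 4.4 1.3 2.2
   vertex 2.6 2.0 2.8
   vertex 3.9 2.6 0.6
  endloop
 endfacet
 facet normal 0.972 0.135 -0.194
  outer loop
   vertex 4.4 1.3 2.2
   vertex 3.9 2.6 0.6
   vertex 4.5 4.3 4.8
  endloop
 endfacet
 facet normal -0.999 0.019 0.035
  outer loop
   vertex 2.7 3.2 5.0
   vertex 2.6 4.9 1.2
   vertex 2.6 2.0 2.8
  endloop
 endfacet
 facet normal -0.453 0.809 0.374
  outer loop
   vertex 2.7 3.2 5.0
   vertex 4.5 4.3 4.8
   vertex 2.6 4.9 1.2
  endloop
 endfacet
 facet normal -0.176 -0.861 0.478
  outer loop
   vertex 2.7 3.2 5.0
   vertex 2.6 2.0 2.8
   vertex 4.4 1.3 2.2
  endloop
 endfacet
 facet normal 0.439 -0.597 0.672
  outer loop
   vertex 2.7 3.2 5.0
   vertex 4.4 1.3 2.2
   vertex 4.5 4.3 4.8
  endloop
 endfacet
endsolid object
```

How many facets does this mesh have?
8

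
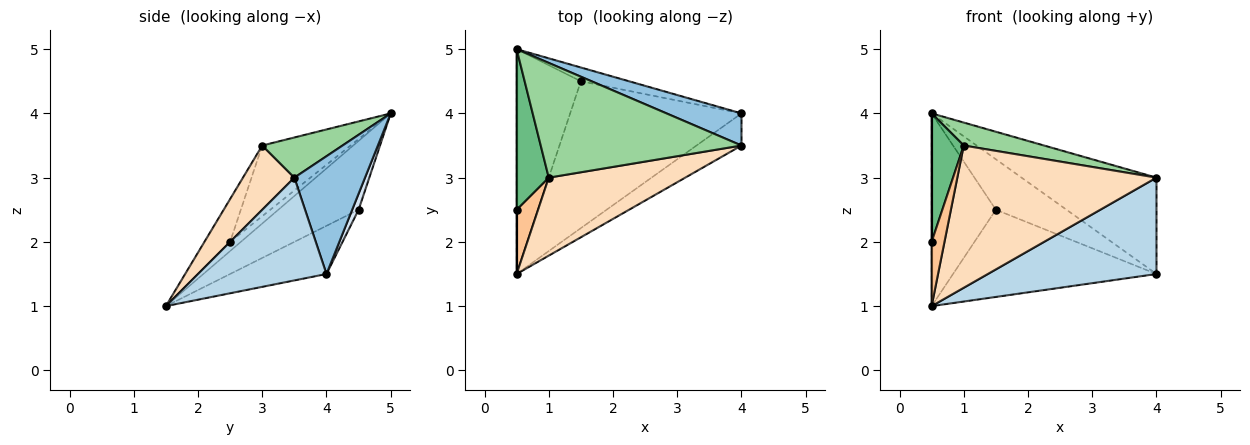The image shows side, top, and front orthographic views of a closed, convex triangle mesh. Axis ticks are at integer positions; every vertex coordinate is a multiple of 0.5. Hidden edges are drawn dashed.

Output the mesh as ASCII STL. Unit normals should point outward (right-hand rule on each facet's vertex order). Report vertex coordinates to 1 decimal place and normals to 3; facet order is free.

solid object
 facet normal -1.000 0.000 0.000
  outer loop
   vertex 0.5 1.5 1.0
   vertex 0.5 2.5 2.0
   vertex 0.5 5.0 4.0
  endloop
 endfacet
 facet normal 0.445 0.850 0.283
  outer loop
   vertex 4.0 3.5 3.0
   vertex 4.0 4.0 1.5
   vertex 0.5 5.0 4.0
  endloop
 endfacet
 facet normal 0.586 -0.769 -0.256
  outer loop
   vertex 4.0 3.5 3.0
   vertex 0.5 1.5 1.0
   vertex 4.0 4.0 1.5
  endloop
 endfacet
 facet normal 0.087 0.961 -0.262
  outer loop
   vertex 1.5 4.5 2.5
   vertex 0.5 5.0 4.0
   vertex 4.0 4.0 1.5
  endloop
 endfacet
 facet normal -0.235 0.496 -0.836
  outer loop
   vertex 1.5 4.5 2.5
   vertex 4.0 4.0 1.5
   vertex 0.5 1.5 1.0
  endloop
 endfacet
 facet normal -0.631 0.505 -0.589
  outer loop
   vertex 1.5 4.5 2.5
   vertex 0.5 1.5 1.0
   vertex 0.5 5.0 4.0
  endloop
 endfacet
 facet normal -0.816 -0.408 0.408
  outer loop
   vertex 1.0 3.0 3.5
   vertex 0.5 2.5 2.0
   vertex 0.5 1.5 1.0
  endloop
 endfacet
 facet normal 0.221 -0.855 0.469
  outer loop
   vertex 1.0 3.0 3.5
   vertex 0.5 1.5 1.0
   vertex 4.0 3.5 3.0
  endloop
 endfacet
 facet normal -0.864 -0.314 0.393
  outer loop
   vertex 1.0 3.0 3.5
   vertex 0.5 5.0 4.0
   vertex 0.5 2.5 2.0
  endloop
 endfacet
 facet normal 0.192 -0.192 0.962
  outer loop
   vertex 1.0 3.0 3.5
   vertex 4.0 3.5 3.0
   vertex 0.5 5.0 4.0
  endloop
 endfacet
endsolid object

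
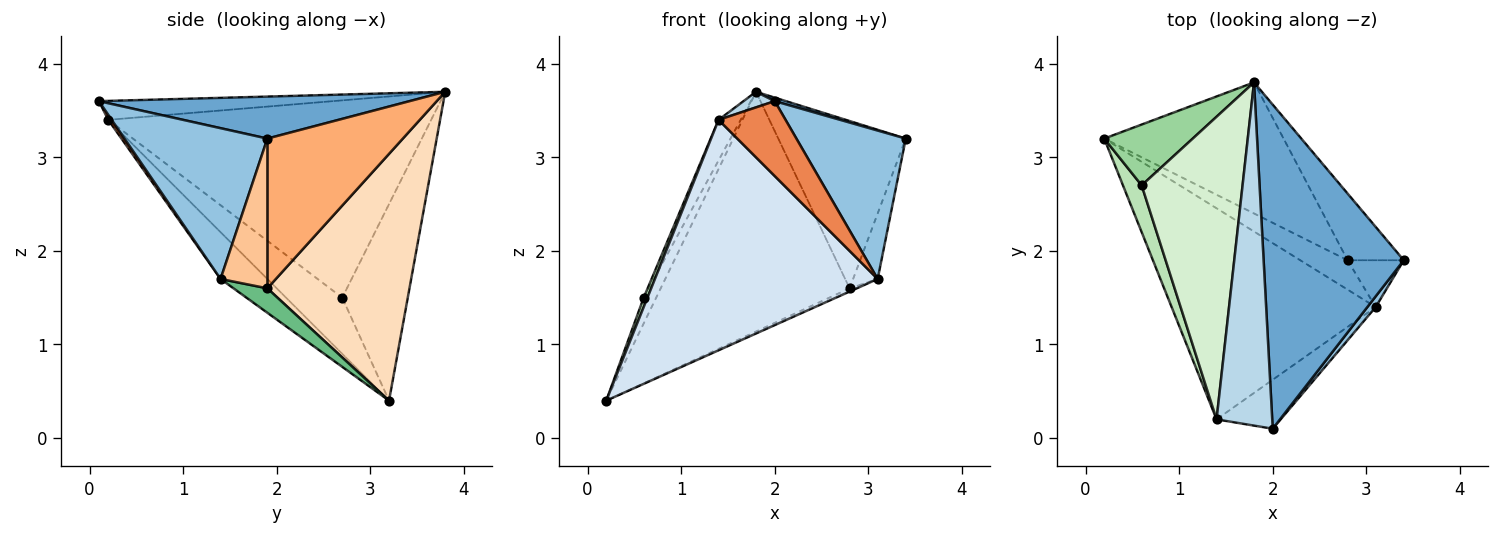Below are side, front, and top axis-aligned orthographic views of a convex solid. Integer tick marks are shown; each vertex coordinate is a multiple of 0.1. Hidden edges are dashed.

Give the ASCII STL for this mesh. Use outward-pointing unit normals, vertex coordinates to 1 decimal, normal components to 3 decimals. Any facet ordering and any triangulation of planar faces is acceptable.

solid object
 facet normal 0.287 -0.010 0.958
  outer loop
   vertex 1.8 3.8 3.7
   vertex 2.0 0.1 3.6
   vertex 3.4 1.9 3.2
  endloop
 endfacet
 facet normal 0.793 -0.607 0.044
  outer loop
   vertex 3.1 1.4 1.7
   vertex 3.4 1.9 3.2
   vertex 2.0 0.1 3.6
  endloop
 endfacet
 facet normal -0.322 -0.043 0.946
  outer loop
   vertex 1.4 0.2 3.4
   vertex 2.0 0.1 3.6
   vertex 1.8 3.8 3.7
  endloop
 endfacet
 facet normal -0.153 -0.729 -0.667
  outer loop
   vertex 1.4 0.2 3.4
   vertex 0.2 3.2 0.4
   vertex 3.1 1.4 1.7
  endloop
 endfacet
 facet normal 0.043 -0.836 -0.547
  outer loop
   vertex 1.4 0.2 3.4
   vertex 3.1 1.4 1.7
   vertex 2.0 0.1 3.6
  endloop
 endfacet
 facet normal 0.703 0.661 -0.263
  outer loop
   vertex 2.8 1.9 1.6
   vertex 1.8 3.8 3.7
   vertex 3.4 1.9 3.2
  endloop
 endfacet
 facet normal 0.840 0.441 -0.315
  outer loop
   vertex 2.8 1.9 1.6
   vertex 3.4 1.9 3.2
   vertex 3.1 1.4 1.7
  endloop
 endfacet
 facet normal 0.551 0.732 -0.400
  outer loop
   vertex 2.8 1.9 1.6
   vertex 0.2 3.2 0.4
   vertex 1.8 3.8 3.7
  endloop
 endfacet
 facet normal 0.457 0.097 -0.884
  outer loop
   vertex 2.8 1.9 1.6
   vertex 3.1 1.4 1.7
   vertex 0.2 3.2 0.4
  endloop
 endfacet
 facet normal -0.898 0.171 0.404
  outer loop
   vertex 0.6 2.7 1.5
   vertex 1.8 3.8 3.7
   vertex 0.2 3.2 0.4
  endloop
 endfacet
 facet normal -0.947 -0.063 0.316
  outer loop
   vertex 0.6 2.7 1.5
   vertex 0.2 3.2 0.4
   vertex 1.4 0.2 3.4
  endloop
 endfacet
 facet normal -0.889 0.061 0.454
  outer loop
   vertex 0.6 2.7 1.5
   vertex 1.4 0.2 3.4
   vertex 1.8 3.8 3.7
  endloop
 endfacet
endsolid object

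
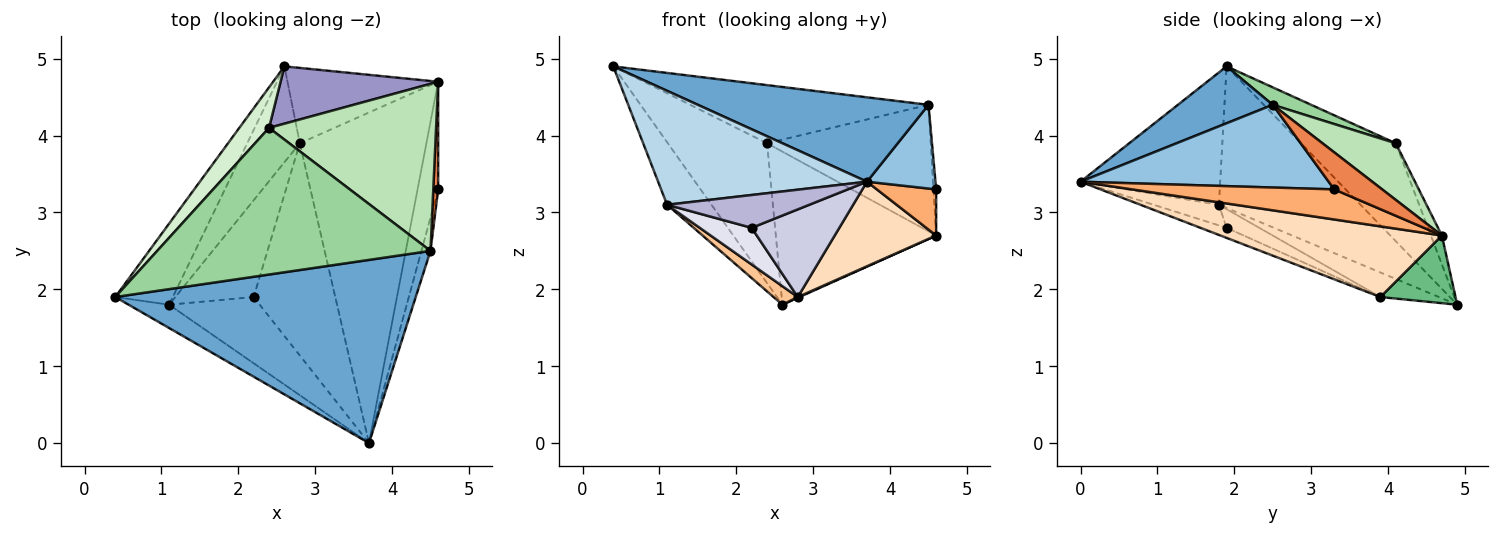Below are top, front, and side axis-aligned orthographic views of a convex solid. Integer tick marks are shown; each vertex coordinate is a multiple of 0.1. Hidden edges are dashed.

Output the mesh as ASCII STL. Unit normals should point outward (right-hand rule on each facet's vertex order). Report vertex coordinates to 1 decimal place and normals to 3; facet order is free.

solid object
 facet normal 0.169 -0.412 0.895
  outer loop
   vertex 4.5 2.5 4.4
   vertex 0.4 1.9 4.9
   vertex 3.7 0.0 3.4
  endloop
 endfacet
 facet normal 0.959 -0.265 -0.105
  outer loop
   vertex 4.5 2.5 4.4
   vertex 3.7 0.0 3.4
   vertex 4.6 3.3 3.3
  endloop
 endfacet
 facet normal -0.548 -0.820 -0.168
  outer loop
   vertex 1.1 1.8 3.1
   vertex 3.7 0.0 3.4
   vertex 0.4 1.9 4.9
  endloop
 endfacet
 facet normal -0.890 0.279 -0.361
  outer loop
   vertex 1.1 1.8 3.1
   vertex 0.4 1.9 4.9
   vertex 2.6 4.9 1.8
  endloop
 endfacet
 facet normal 0.990 0.056 0.131
  outer loop
   vertex 4.6 4.7 2.7
   vertex 4.5 2.5 4.4
   vertex 4.6 3.3 3.3
  endloop
 endfacet
 facet normal 0.802 -0.235 -0.549
  outer loop
   vertex 4.6 4.7 2.7
   vertex 4.6 3.3 3.3
   vertex 3.7 0.0 3.4
  endloop
 endfacet
 facet normal -0.417 -0.173 -0.892
  outer loop
   vertex 2.8 3.9 1.9
   vertex 1.1 1.8 3.1
   vertex 2.6 4.9 1.8
  endloop
 endfacet
 facet normal 0.476 -0.218 -0.852
  outer loop
   vertex 2.8 3.9 1.9
   vertex 4.6 4.7 2.7
   vertex 3.7 0.0 3.4
  endloop
 endfacet
 facet normal 0.410 -0.009 -0.912
  outer loop
   vertex 2.8 3.9 1.9
   vertex 2.6 4.9 1.8
   vertex 4.6 4.7 2.7
  endloop
 endfacet
 facet normal 0.059 0.368 0.928
  outer loop
   vertex 2.4 4.1 3.9
   vertex 0.4 1.9 4.9
   vertex 4.5 2.5 4.4
  endloop
 endfacet
 facet normal 0.261 0.583 0.770
  outer loop
   vertex 2.4 4.1 3.9
   vertex 4.5 2.5 4.4
   vertex 4.6 4.7 2.7
  endloop
 endfacet
 facet normal -0.676 0.708 0.205
  outer loop
   vertex 2.4 4.1 3.9
   vertex 2.6 4.9 1.8
   vertex 0.4 1.9 4.9
  endloop
 endfacet
 facet normal -0.064 0.935 0.350
  outer loop
   vertex 2.4 4.1 3.9
   vertex 4.6 4.7 2.7
   vertex 2.6 4.9 1.8
  endloop
 endfacet
 facet normal -0.200 -0.435 -0.878
  outer loop
   vertex 2.2 1.9 2.8
   vertex 3.7 0.0 3.4
   vertex 1.1 1.8 3.1
  endloop
 endfacet
 facet normal -0.113 -0.379 -0.918
  outer loop
   vertex 2.2 1.9 2.8
   vertex 2.8 3.9 1.9
   vertex 3.7 0.0 3.4
  endloop
 endfacet
 facet normal -0.218 -0.346 -0.913
  outer loop
   vertex 2.2 1.9 2.8
   vertex 1.1 1.8 3.1
   vertex 2.8 3.9 1.9
  endloop
 endfacet
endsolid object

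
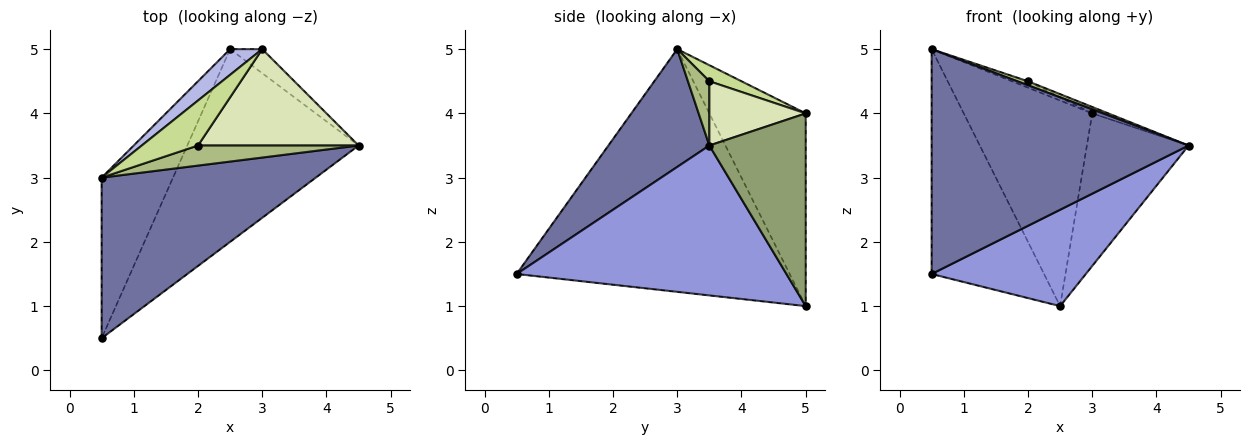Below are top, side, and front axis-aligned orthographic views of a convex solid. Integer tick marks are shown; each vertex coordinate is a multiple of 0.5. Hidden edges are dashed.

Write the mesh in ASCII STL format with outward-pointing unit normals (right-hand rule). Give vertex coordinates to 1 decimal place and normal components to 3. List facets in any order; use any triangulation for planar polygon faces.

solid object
 facet normal 0.305 -0.775 0.554
  outer loop
   vertex 0.5 0.5 1.5
   vertex 4.5 3.5 3.5
   vertex 0.5 3.0 5.0
  endloop
 endfacet
 facet normal -0.892 0.367 -0.262
  outer loop
   vertex 2.5 5.0 1.0
   vertex 0.5 0.5 1.5
   vertex 0.5 3.0 5.0
  endloop
 endfacet
 facet normal 0.616 -0.352 -0.704
  outer loop
   vertex 2.5 5.0 1.0
   vertex 4.5 3.5 3.5
   vertex 0.5 0.5 1.5
  endloop
 endfacet
 facet normal -0.597 0.796 0.100
  outer loop
   vertex 3.0 5.0 4.0
   vertex 2.5 5.0 1.0
   vertex 0.5 3.0 5.0
  endloop
 endfacet
 facet normal 0.683 0.721 -0.114
  outer loop
   vertex 3.0 5.0 4.0
   vertex 4.5 3.5 3.5
   vertex 2.5 5.0 1.0
  endloop
 endfacet
 facet normal 0.365 -0.183 0.913
  outer loop
   vertex 2.0 3.5 4.5
   vertex 0.5 3.0 5.0
   vertex 4.5 3.5 3.5
  endloop
 endfacet
 facet normal 0.272 0.136 0.953
  outer loop
   vertex 2.0 3.5 4.5
   vertex 3.0 5.0 4.0
   vertex 0.5 3.0 5.0
  endloop
 endfacet
 facet normal 0.371 0.062 0.927
  outer loop
   vertex 2.0 3.5 4.5
   vertex 4.5 3.5 3.5
   vertex 3.0 5.0 4.0
  endloop
 endfacet
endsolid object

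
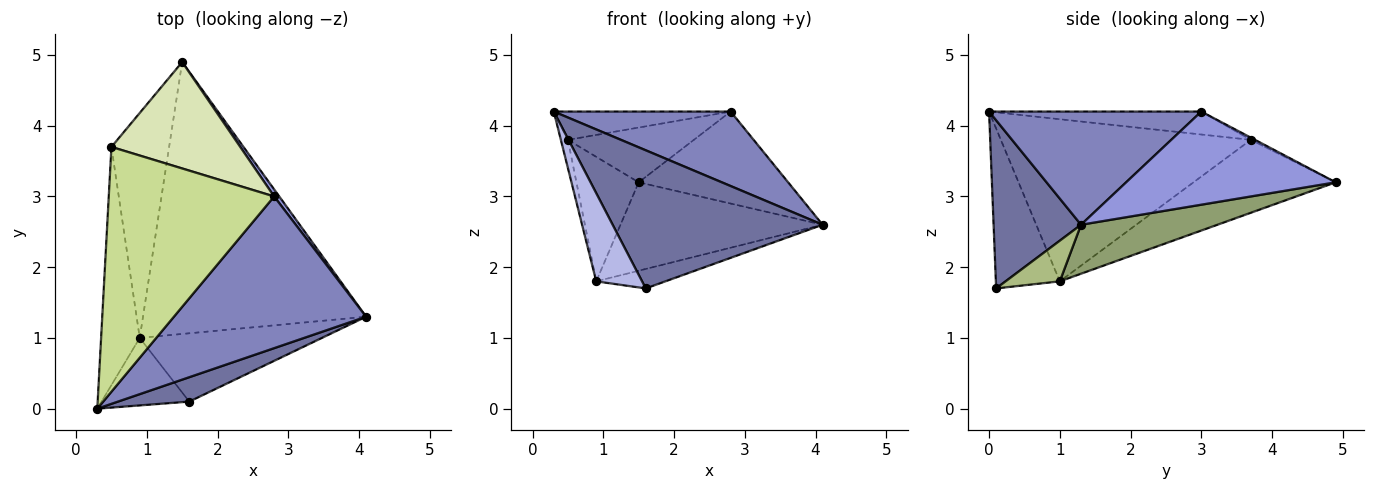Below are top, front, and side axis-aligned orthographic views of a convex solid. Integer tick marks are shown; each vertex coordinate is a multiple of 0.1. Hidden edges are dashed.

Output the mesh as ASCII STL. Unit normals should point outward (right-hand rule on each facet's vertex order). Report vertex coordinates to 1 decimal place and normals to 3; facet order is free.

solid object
 facet normal 0.379 -0.911 0.161
  outer loop
   vertex 1.6 0.1 1.7
   vertex 4.1 1.3 2.6
   vertex 0.3 0.0 4.2
  endloop
 endfacet
 facet normal 0.467 -0.390 0.794
  outer loop
   vertex 2.8 3.0 4.2
   vertex 0.3 0.0 4.2
   vertex 4.1 1.3 2.6
  endloop
 endfacet
 facet normal 0.813 0.580 0.045
  outer loop
   vertex 2.8 3.0 4.2
   vertex 4.1 1.3 2.6
   vertex 1.5 4.9 3.2
  endloop
 endfacet
 facet normal -0.742 -0.532 -0.407
  outer loop
   vertex 0.9 1.0 1.8
   vertex 1.6 0.1 1.7
   vertex 0.3 0.0 4.2
  endloop
 endfacet
 facet normal 0.204 0.303 -0.931
  outer loop
   vertex 0.9 1.0 1.8
   vertex 1.5 4.9 3.2
   vertex 4.1 1.3 2.6
  endloop
 endfacet
 facet normal 0.210 0.268 -0.940
  outer loop
   vertex 0.9 1.0 1.8
   vertex 4.1 1.3 2.6
   vertex 1.6 0.1 1.7
  endloop
 endfacet
 facet normal -0.137 0.114 0.984
  outer loop
   vertex 0.5 3.7 3.8
   vertex 0.3 0.0 4.2
   vertex 2.8 3.0 4.2
  endloop
 endfacet
 facet normal -0.015 0.457 0.889
  outer loop
   vertex 0.5 3.7 3.8
   vertex 2.8 3.0 4.2
   vertex 1.5 4.9 3.2
  endloop
 endfacet
 facet normal -0.972 0.028 -0.232
  outer loop
   vertex 0.5 3.7 3.8
   vertex 0.9 1.0 1.8
   vertex 0.3 0.0 4.2
  endloop
 endfacet
 facet normal -0.742 0.325 -0.587
  outer loop
   vertex 0.5 3.7 3.8
   vertex 1.5 4.9 3.2
   vertex 0.9 1.0 1.8
  endloop
 endfacet
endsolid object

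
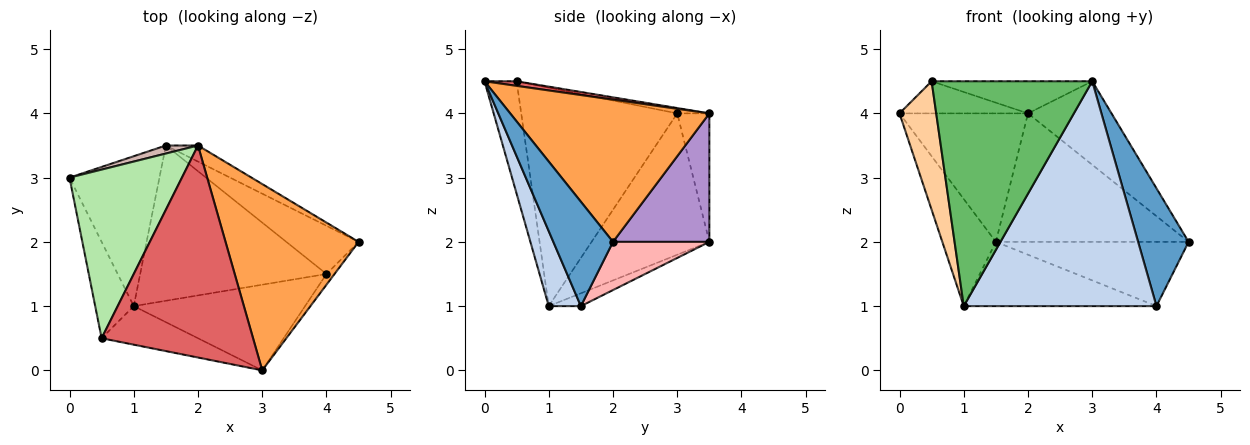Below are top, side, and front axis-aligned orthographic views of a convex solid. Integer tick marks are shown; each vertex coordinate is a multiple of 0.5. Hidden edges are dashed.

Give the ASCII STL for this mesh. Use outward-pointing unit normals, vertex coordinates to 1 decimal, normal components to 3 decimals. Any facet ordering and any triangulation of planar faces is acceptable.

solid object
 facet normal 0.762 -0.645 -0.059
  outer loop
   vertex 4.0 1.5 1.0
   vertex 4.5 2.0 2.0
   vertex 3.0 0.0 4.5
  endloop
 endfacet
 facet normal 0.154 -0.923 -0.352
  outer loop
   vertex 1.0 1.0 1.0
   vertex 4.0 1.5 1.0
   vertex 3.0 0.0 4.5
  endloop
 endfacet
 facet normal 0.698 0.293 0.653
  outer loop
   vertex 2.0 3.5 4.0
   vertex 3.0 0.0 4.5
   vertex 4.5 2.0 2.0
  endloop
 endfacet
 facet normal -0.959 -0.226 -0.169
  outer loop
   vertex 0.5 0.5 4.5
   vertex 0.0 3.0 4.0
   vertex 1.0 1.0 1.0
  endloop
 endfacet
 facet normal -0.193 -0.967 -0.166
  outer loop
   vertex 0.5 0.5 4.5
   vertex 1.0 1.0 1.0
   vertex 3.0 0.0 4.5
  endloop
 endfacet
 facet normal -0.047 0.187 0.981
  outer loop
   vertex 0.5 0.5 4.5
   vertex 2.0 3.5 4.0
   vertex 0.0 3.0 4.0
  endloop
 endfacet
 facet normal 0.030 0.150 0.988
  outer loop
   vertex 0.5 0.5 4.5
   vertex 3.0 0.0 4.5
   vertex 2.0 3.5 4.0
  endloop
 endfacet
 facet normal 0.371 0.743 -0.557
  outer loop
   vertex 1.5 3.5 2.0
   vertex 4.5 2.0 2.0
   vertex 4.0 1.5 1.0
  endloop
 endfacet
 facet normal 0.444 0.889 -0.111
  outer loop
   vertex 1.5 3.5 2.0
   vertex 2.0 3.5 4.0
   vertex 4.5 2.0 2.0
  endloop
 endfacet
 facet normal -0.064 0.382 -0.922
  outer loop
   vertex 1.5 3.5 2.0
   vertex 4.0 1.5 1.0
   vertex 1.0 1.0 1.0
  endloop
 endfacet
 facet normal -0.788 0.358 -0.501
  outer loop
   vertex 1.5 3.5 2.0
   vertex 1.0 1.0 1.0
   vertex 0.0 3.0 4.0
  endloop
 endfacet
 facet normal -0.242 0.968 0.061
  outer loop
   vertex 1.5 3.5 2.0
   vertex 0.0 3.0 4.0
   vertex 2.0 3.5 4.0
  endloop
 endfacet
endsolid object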